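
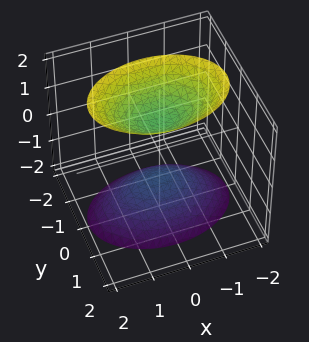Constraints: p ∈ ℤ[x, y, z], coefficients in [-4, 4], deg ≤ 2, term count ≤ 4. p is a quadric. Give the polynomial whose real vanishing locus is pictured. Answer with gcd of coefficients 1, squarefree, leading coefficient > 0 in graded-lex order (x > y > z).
x^2 + 2*y^2 - z^2 + 1

1. I count 2 distinct pieces. They look like related sheets of one shape, so recover p as a whole.
2. deg p = 2. Two sheets facing apart; a quadric.
3. Symmetries: mirror symmetry x ↦ −x ⇒ only even powers of x; mirror symmetry y ↦ −y ⇒ only even powers of y; it's symmetric under z → −z, forcing even powers of z.
4. Checking where it meets the axes: among the integer gridlines, it crosses the z-axis at z ∈ {-1, 1}; no y-intercept at any integer in the box.
5. Solving for integer coefficients yields p as stated.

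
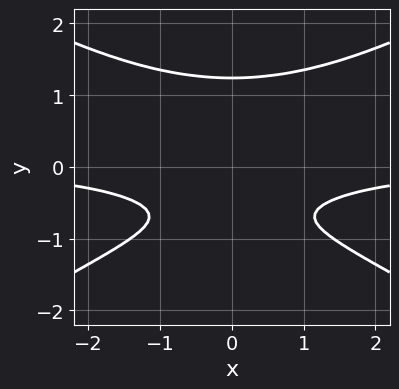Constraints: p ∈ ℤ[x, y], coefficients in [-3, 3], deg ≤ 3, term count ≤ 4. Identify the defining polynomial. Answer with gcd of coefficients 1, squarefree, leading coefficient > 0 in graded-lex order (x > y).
x^2*y - 3*y^3 + 3*y + 2

(a) deg p = 3. A generic line meets the curve in up to 3 points.
(b) Symmetries: the x ↦ −x reflection is a symmetry, so x appears only in even powers.
(c) Observable constraints: it misses every integer gridline on the x-axis.
(d) Matching integer coefficients to the picture gives p.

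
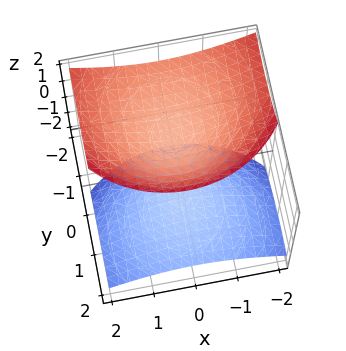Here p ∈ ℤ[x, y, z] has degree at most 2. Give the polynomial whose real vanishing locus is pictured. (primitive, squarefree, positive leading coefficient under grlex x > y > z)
2*x^2 + 2*y^2 + 3*y*z - 3*z^2 + 2

First, the picture has 2 separate pieces. They look like related sheets of one shape, so recover p as a whole.
Then, the degree is 2 — a generic line meets the surface in up to 2 points.
Next, from the axis intercepts and sections: it misses every integer gridline on the y-axis; no x-intercept at any integer in the box.
Finally, solving for integer coefficients yields p as stated.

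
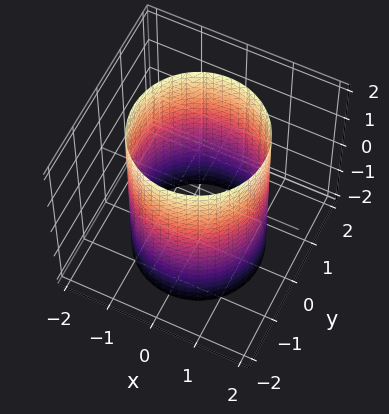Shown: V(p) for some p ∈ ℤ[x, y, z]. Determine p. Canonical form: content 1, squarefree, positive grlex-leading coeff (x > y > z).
x^2 + y^2 - 2

Degree: a cylinder; a quadric, so deg p = 2.
Symmetries: it's symmetric under z → −z, forcing even powers of z; the surface is invariant under rotation about z: p = q(x² + y², z).
Against the integer gridlines: a circular section at z = 1 has radius between 1 and 2; the surface avoids every integer z-axis point in the box.
Assembling these constraints gives the stated polynomial.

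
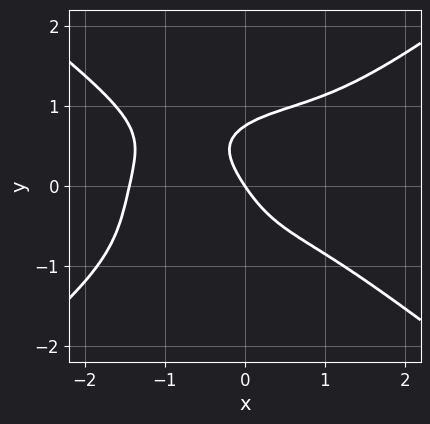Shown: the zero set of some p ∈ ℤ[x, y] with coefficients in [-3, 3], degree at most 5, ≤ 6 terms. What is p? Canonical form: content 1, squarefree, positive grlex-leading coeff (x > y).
x^4 - 3*y^4 - y^2 + 3*x + 2*y

1. The degree is 4 — the shape is more complex than any degree-3 curve.
2. Reading off the gridlines: one x-axis crossing is at x = 0; it crosses the y-axis at the gridline y = 0.
3. Assembling these constraints gives the stated polynomial.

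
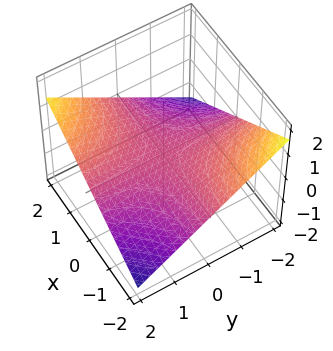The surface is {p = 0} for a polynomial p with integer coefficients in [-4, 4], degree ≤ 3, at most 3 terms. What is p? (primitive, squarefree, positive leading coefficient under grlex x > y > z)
x*y - 3*z

First, degree: a saddle surface; a quadric, so deg p = 2.
Next, observable constraints: it crosses the z-axis at the gridline z = 0; the visible y-axis segment lies entirely on the surface; the visible x-axis segment lies entirely on the surface.
Finally, assembling these constraints gives the stated polynomial.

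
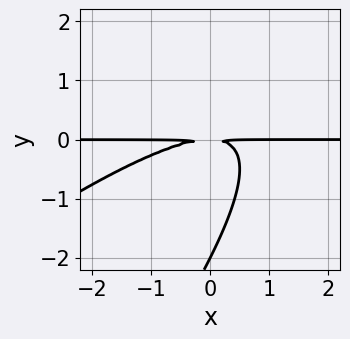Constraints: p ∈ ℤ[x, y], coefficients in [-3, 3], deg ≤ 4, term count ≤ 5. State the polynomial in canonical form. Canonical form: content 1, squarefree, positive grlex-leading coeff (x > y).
x^2*y - 2*x*y^2 + y^3 + 2*y^2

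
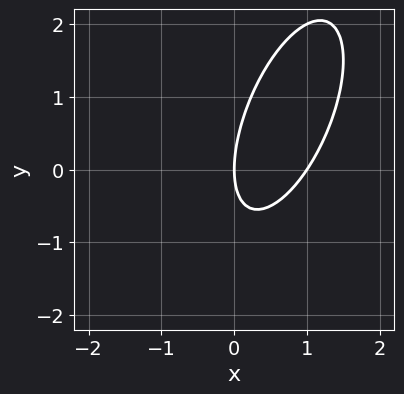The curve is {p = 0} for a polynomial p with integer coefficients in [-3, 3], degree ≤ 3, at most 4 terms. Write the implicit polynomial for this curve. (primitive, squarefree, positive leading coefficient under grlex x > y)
3*x^2 - 2*x*y + y^2 - 3*x

(a) Degree: no degree-1 curve has this shape, so deg p = 2.
(b) Against the integer gridlines: it meets the y-axis at y = 0 (among the integer gridlines); the x-axis gridline crossings are at x ∈ {0, 1}.
(c) Solving for integer coefficients yields p as stated.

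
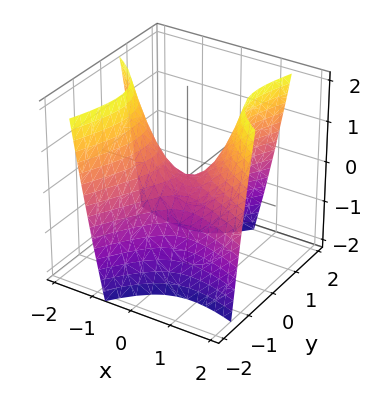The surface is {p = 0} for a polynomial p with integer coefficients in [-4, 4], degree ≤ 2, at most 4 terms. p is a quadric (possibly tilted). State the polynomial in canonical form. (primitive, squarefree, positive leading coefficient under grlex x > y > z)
2*x^2 + 3*x*y - 2*y^2 - 2*z

First, the degree is 2 — no degree-1 surface has this shape.
Then, reading off the gridlines: it crosses the z-axis at the gridline z = 0; one x-axis crossing is at x = 0; one y-axis crossing is at y = 0.
Finally, the integer polynomial consistent with all of this is the stated p.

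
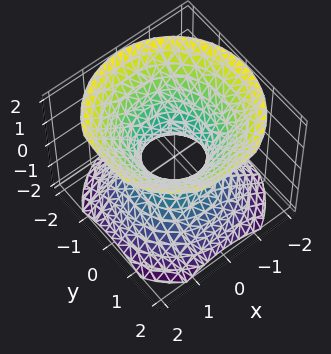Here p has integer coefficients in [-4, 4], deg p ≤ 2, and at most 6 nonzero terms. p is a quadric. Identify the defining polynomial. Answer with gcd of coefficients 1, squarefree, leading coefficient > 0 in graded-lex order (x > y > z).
(a) deg p = 2. One connected sheet with a waist; a quadric.
(b) Symmetries: mirror symmetry z ↦ −z ⇒ only even powers of z; the surface is invariant under rotation about z: p = q(x² + y², z).
(c) Observable constraints: a circular section at z = 1 has radius between 1 and 2; no z-intercept at any integer in the box.
(d) Solving for integer coefficients yields p as stated.

3*x^2 + 3*y^2 - 3*z^2 - 2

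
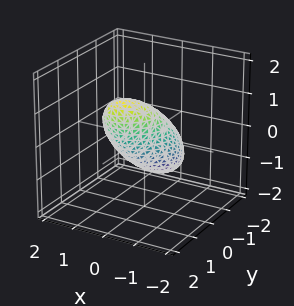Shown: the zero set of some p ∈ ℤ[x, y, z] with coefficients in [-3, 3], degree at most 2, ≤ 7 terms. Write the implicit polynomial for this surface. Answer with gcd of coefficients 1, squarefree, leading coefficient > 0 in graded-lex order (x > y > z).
The degree is 2 — no degree-1 surface has this shape.
Checking where it meets the axes: the z-axis gridline crossings are at z ∈ {-1, 1}.
Matching integer coefficients to the picture gives p.

3*x^2 - 2*x*y + 3*y^2 - 3*y*z + 2*z^2 - 2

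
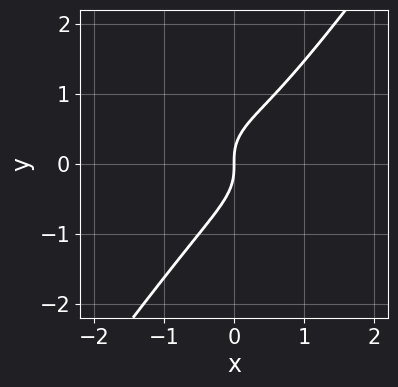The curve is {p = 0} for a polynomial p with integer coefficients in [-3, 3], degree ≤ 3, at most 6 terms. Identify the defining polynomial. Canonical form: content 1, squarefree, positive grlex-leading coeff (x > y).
(a) The degree is 3 — the shape is more complex than any degree-2 curve.
(b) Observable constraints: it crosses the y-axis at the gridline y = 0; it meets the x-axis at x = 0 (among the integer gridlines).
(c) Fitting integer coefficients to these (and the overall shape) gives p.

2*x^3 + 3*x*y^2 - 3*y^3 - x^2 + 2*x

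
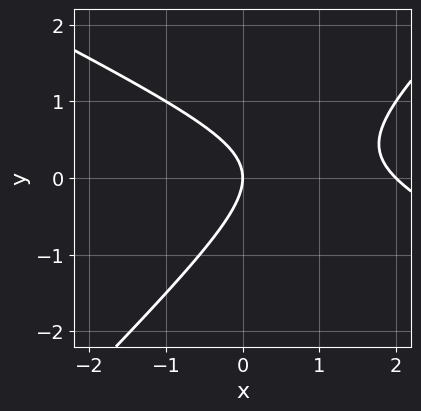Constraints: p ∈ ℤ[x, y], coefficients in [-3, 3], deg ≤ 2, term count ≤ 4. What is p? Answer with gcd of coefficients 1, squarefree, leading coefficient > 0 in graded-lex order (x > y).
x^2 + x*y - 2*y^2 - 2*x

1. The degree is 2 — a generic line meets the curve in up to 2 points.
2. Checking where it meets the axes: it meets the y-axis at y = 0 (among the integer gridlines); among the integer gridlines, it crosses the x-axis at x ∈ {0, 2}.
3. Matching integer coefficients to the picture gives p.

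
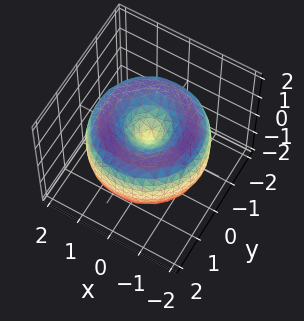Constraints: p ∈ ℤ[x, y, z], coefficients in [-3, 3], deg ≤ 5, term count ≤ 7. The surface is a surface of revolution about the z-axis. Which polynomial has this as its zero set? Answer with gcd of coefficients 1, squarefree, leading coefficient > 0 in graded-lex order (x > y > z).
x^4 + 2*x^2*y^2 + y^4 - 3*x^2 - 3*y^2 + 2*z^2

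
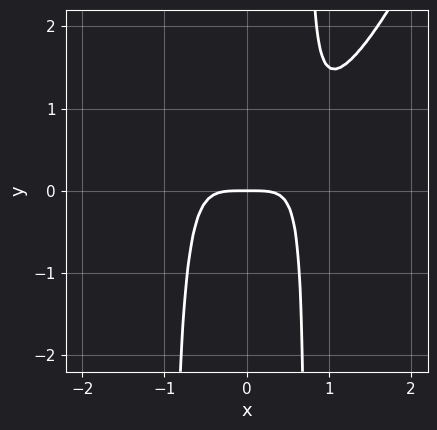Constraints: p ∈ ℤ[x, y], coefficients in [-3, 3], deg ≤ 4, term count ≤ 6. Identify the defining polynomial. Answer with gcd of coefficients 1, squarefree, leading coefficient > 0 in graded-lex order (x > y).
3*x^4 - x^3*y - 3*x^2*y + 2*y

(a) The degree is 4 — the shape is more complex than any degree-3 curve.
(b) Reading off the gridlines: it meets the y-axis at y = 0 (among the integer gridlines); it meets the x-axis at x = 0 (among the integer gridlines).
(c) These observations pin down the coefficients.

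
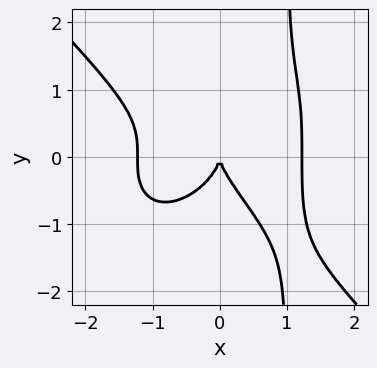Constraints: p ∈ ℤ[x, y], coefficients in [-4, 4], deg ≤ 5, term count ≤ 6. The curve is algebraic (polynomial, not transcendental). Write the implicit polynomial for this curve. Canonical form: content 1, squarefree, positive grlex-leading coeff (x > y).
2*x^4 + 2*x*y^3 - 2*y^3 - 3*x^2

1. deg p = 4. The shape is more complex than any degree-3 curve.
2. From the axis intercepts and sections: it crosses the y-axis at the gridline y = 0; it crosses the x-axis at the gridline x = 0.
3. Putting this together gives p.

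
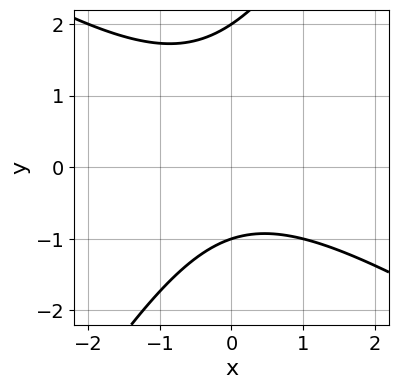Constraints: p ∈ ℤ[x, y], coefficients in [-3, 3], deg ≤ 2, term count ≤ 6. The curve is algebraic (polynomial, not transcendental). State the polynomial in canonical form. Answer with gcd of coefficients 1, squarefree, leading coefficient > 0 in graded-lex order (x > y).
x^2 + x*y - y^2 + y + 2

The degree is 2 — a generic line meets the curve in up to 2 points.
Against the integer gridlines: among the integer gridlines, it crosses the y-axis at y ∈ {-1, 2}; no x-intercept at any integer in the box.
The integer polynomial consistent with all of this is the stated p.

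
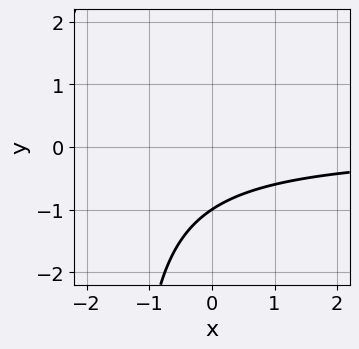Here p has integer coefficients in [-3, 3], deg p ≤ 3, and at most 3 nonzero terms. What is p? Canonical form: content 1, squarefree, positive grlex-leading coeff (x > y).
(a) The degree is 2 — a generic line meets the curve in up to 2 points.
(b) Reading off the gridlines: one y-axis crossing is at y = -1; no x-intercept at any integer in the box.
(c) Matching integer coefficients to the picture gives p.

2*x*y + 3*y + 3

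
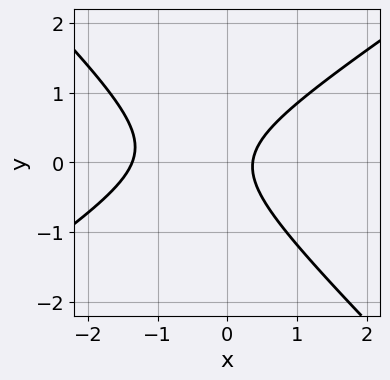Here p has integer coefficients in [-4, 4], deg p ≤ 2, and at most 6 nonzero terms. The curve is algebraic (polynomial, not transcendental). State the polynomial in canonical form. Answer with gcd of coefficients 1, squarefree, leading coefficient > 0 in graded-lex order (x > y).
2*x^2 - x*y - 3*y^2 + 2*x - 1

(a) deg p = 2. A generic line meets the curve in up to 2 points.
(b) Observable constraints: no y-intercept at any integer in the box.
(c) Solving for integer coefficients yields p as stated.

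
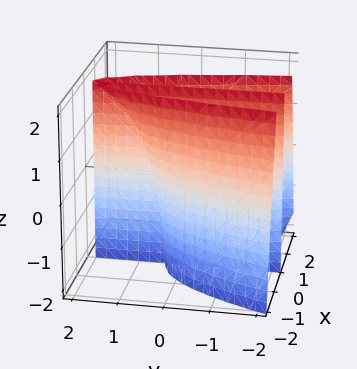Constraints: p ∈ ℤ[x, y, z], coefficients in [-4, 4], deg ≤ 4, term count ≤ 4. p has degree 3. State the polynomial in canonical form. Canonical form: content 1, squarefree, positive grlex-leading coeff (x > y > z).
3*x^3 - x*y*z + 3*x*y - 2*x

The picture has 2 separate pieces. Treating them together as one polynomial.
Degree: the shape is more complex than any degree-2 surface, so deg p = 3.
Checking where it meets the axes: every point of the z-axis in the box is on the surface; it meets the x-axis at x = 0 (among the integer gridlines); every point of the y-axis in the box is on the surface.
These observations pin down the coefficients.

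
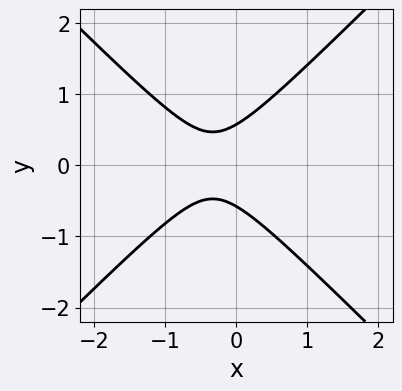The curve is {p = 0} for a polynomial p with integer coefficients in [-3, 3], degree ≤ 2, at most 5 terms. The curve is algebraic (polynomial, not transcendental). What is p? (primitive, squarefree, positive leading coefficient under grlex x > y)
3*x^2 - 3*y^2 + 2*x + 1

1. The degree is 2 — no degree-1 curve has this shape.
2. Symmetries: mirror symmetry y ↦ −y ⇒ only even powers of y.
3. Reading off the gridlines: the curve avoids every integer x-axis point in the box.
4. Together with the visible shape, these determine p as stated.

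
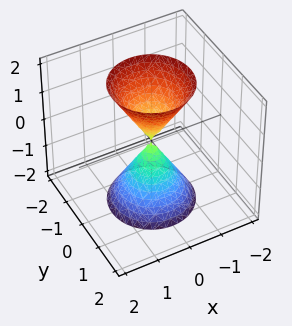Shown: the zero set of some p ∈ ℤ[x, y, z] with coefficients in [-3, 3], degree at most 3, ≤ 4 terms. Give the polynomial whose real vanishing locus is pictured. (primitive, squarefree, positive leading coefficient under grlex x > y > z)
The picture has 2 separate pieces.
The degree is 2 — a double cone through the origin; a quadric.
Symmetry: every cross-section ⟂ z is a circle, so x, y appear only via x² + y²; it's symmetric under z → −z, forcing even powers of z.
Reading off the gridlines: a circular section at z = -2 has radius between 1 and 2; it crosses the z-axis at the gridline z = 0; one x-axis crossing is at x = 0.
Putting this together gives p.

3*x^2 + 3*y^2 - z^2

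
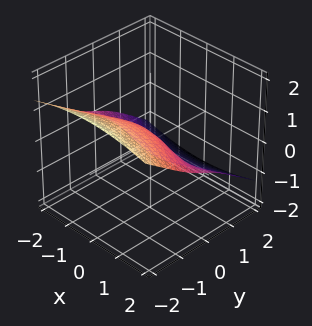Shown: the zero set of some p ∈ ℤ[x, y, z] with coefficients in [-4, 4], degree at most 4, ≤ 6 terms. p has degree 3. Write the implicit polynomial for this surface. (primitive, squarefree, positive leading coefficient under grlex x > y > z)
x^2*z + y^3 - y*z^2 + 2*z^3 + 2*y

Degree: a generic line meets the surface in up to 3 points, so deg p = 3.
Reading off the gridlines: every point of the x-axis in the box is on the surface; it meets the z-axis at z = 0 (among the integer gridlines).
Fitting integer coefficients to these (and the overall shape) gives p.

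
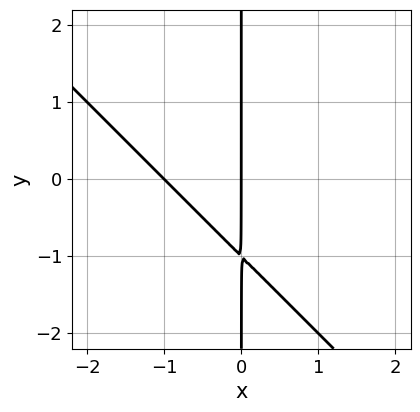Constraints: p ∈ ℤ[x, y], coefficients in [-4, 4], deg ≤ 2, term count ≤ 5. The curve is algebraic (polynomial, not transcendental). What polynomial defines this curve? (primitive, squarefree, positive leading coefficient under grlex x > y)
x^2 + x*y + x

(a) The degree is 2 — a generic line meets the curve in up to 2 points.
(b) From the axis intercepts and sections: among the integer gridlines, it crosses the x-axis at x ∈ {-1, 0}; every point of the y-axis in the box is on the curve.
(c) The integer polynomial consistent with all of this is the stated p.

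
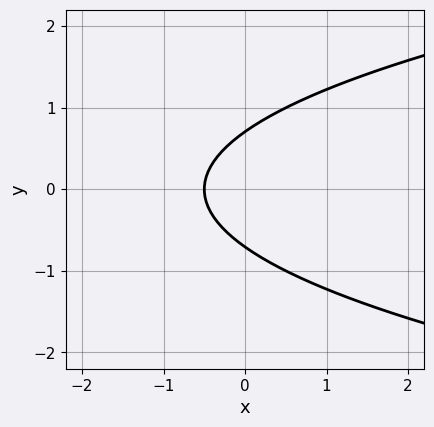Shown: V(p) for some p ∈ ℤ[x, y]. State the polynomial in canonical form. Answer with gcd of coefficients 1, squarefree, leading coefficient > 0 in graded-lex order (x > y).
1. Degree: a generic line meets the curve in up to 2 points, so deg p = 2.
2. Symmetries: the y ↦ −y reflection is a symmetry, so y appears only in even powers.
3. These observations pin down the coefficients.

2*y^2 - 2*x - 1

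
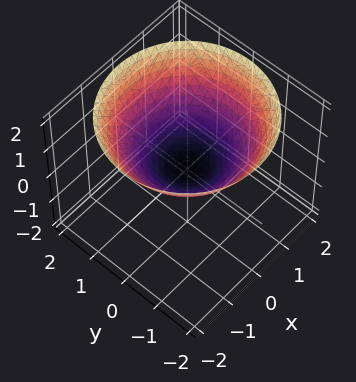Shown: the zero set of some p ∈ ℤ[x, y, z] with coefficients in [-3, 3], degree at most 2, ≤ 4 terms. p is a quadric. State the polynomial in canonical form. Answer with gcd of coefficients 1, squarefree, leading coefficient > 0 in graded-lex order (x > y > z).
(a) Degree: a single bowl opening along one axis; a quadric, so deg p = 2.
(b) Symmetries: the z-axis is an axis of rotation, so x and y enter only as x² + y².
(c) Checking where it meets the axes: one z-axis crossing is at z = 0; one x-axis crossing is at x = 0; it meets the y-axis at y = 0 (among the integer gridlines).
(d) These observations pin down the coefficients.

x^2 + y^2 - 2*z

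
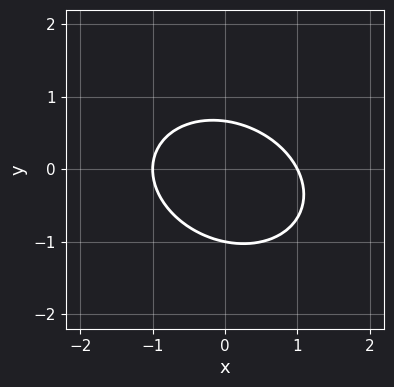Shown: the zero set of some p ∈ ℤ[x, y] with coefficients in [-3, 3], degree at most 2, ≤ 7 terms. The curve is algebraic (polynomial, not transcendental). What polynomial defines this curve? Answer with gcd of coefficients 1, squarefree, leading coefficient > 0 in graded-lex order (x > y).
First, deg p = 2. A generic line meets the curve in up to 2 points.
Then, checking where it meets the axes: among the integer gridlines, it crosses the x-axis at x ∈ {-1, 1}; one y-axis crossing is at y = -1.
Finally, matching integer coefficients to the picture gives p.

2*x^2 + x*y + 3*y^2 + y - 2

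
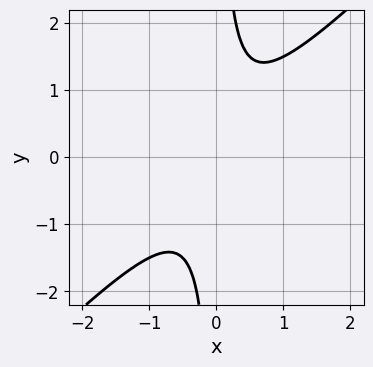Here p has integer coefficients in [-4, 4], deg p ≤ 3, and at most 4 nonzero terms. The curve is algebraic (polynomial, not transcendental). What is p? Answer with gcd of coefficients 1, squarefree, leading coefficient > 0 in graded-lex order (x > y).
The degree is 2 — no degree-1 curve has this shape.
Against the integer gridlines: it misses every integer gridline on the x-axis; no y-intercept at any integer in the box.
Assembling these constraints gives the stated polynomial.

2*x^2 - 2*x*y + 1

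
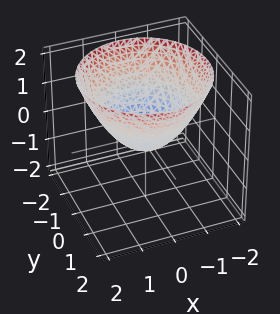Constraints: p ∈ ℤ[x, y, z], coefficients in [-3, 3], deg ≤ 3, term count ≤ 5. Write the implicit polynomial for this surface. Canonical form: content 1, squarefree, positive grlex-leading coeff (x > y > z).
First, degree: a generic line meets the surface in up to 2 points, so deg p = 2.
Next, symmetries: rotational symmetry about the z-axis ⇒ p depends on x, y only through x² + y².
Then, observable constraints: a circular section at z = 0 has radius between 0 and 1.
Finally, assembling these constraints gives the stated polynomial.

2*x^2 + 2*y^2 - 3*z - 1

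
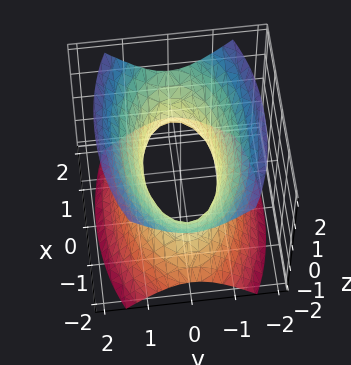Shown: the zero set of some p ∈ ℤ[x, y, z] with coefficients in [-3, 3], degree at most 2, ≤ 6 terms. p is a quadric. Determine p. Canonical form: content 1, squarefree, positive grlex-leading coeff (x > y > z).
x^2 + 3*y^2 - 2*z^2 - 2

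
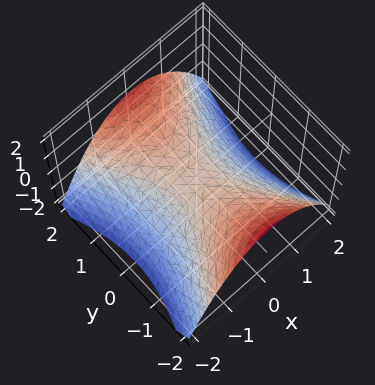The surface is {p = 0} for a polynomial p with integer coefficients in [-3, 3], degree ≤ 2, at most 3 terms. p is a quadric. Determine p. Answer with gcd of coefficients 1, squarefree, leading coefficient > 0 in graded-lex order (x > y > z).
2*x^2 - y^2 + 3*z

(a) The degree is 2 — a hyperbolic paraboloid; a quadric.
(b) Symmetries: mirror symmetry y ↦ −y ⇒ only even powers of y; the x ↦ −x reflection is a symmetry, so x appears only in even powers.
(c) Reading off the gridlines: it meets the z-axis at z = 0 (among the integer gridlines); it meets the y-axis at y = 0 (among the integer gridlines); it crosses the x-axis at the gridline x = 0.
(d) Fitting integer coefficients to these (and the overall shape) gives p.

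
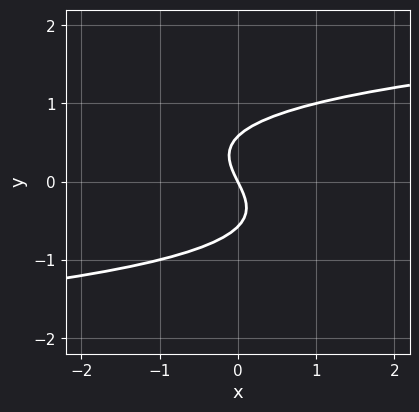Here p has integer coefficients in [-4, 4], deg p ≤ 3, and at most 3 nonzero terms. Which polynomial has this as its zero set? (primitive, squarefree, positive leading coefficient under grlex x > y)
1. deg p = 3.
2. Observable constraints: it meets the y-axis at y = 0 (among the integer gridlines); it crosses the x-axis at the gridline x = 0.
3. Together with the visible shape, these determine p as stated.

3*y^3 - 2*x - y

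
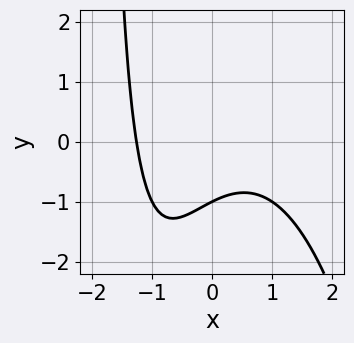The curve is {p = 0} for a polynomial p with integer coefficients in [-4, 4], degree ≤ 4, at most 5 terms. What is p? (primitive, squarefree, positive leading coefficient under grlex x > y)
1. deg p = 3. The shape is more complex than any degree-2 curve.
2. Against the integer gridlines: one y-axis crossing is at y = -1.
3. The integer polynomial consistent with all of this is the stated p.

x^3 + x*y + 2*y + 2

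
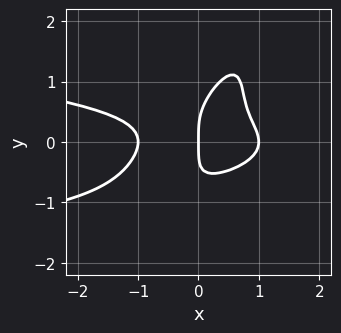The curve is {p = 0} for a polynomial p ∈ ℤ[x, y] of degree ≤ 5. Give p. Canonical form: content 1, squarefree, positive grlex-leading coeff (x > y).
3*x^2*y^2 - 3*x*y^3 + y^4 + x^3 - x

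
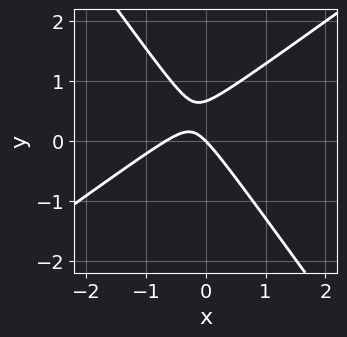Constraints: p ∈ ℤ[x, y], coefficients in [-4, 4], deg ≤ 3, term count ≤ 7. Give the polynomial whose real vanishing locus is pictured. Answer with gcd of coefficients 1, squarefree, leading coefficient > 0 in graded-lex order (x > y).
First, degree: the shape is more complex than any degree-1 curve, so deg p = 2.
Next, from the axis intercepts and sections: one y-axis crossing is at y = 0; it crosses the x-axis at the gridline x = 0.
Finally, fitting integer coefficients to these (and the overall shape) gives p.

3*x^2 - 2*x*y - 3*y^2 + 2*x + 2*y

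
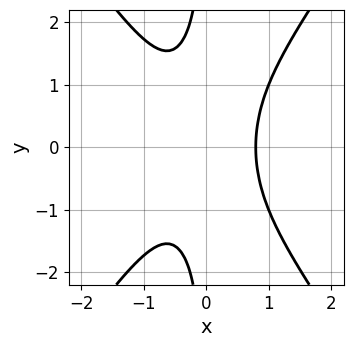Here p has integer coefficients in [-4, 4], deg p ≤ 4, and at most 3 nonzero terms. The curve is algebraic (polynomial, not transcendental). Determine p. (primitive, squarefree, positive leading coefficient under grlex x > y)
(a) deg p = 3.
(b) Symmetries: it's symmetric under y → −y, forcing even powers of y.
(c) From the visible intercepts: the curve avoids every integer y-axis point in the box.
(d) Putting this together gives p.

2*x^3 - x*y^2 - 1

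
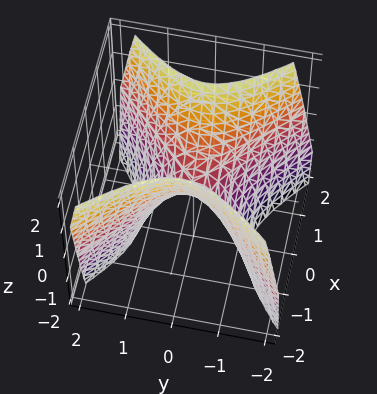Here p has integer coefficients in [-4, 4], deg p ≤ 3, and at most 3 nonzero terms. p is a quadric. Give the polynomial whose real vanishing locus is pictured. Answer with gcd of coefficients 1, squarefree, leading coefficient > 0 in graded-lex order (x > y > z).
First, deg p = 2.
Next, symmetries: mirror symmetry y ↦ −y ⇒ only even powers of y; mirror symmetry x ↦ −x ⇒ only even powers of x.
Then, from the visible intercepts: it meets the x-axis at x = 0 (among the integer gridlines); it crosses the y-axis at the gridline y = 0; it crosses the z-axis at the gridline z = 0.
Finally, solving for integer coefficients yields p as stated.

3*x^2 - 3*y^2 - 2*z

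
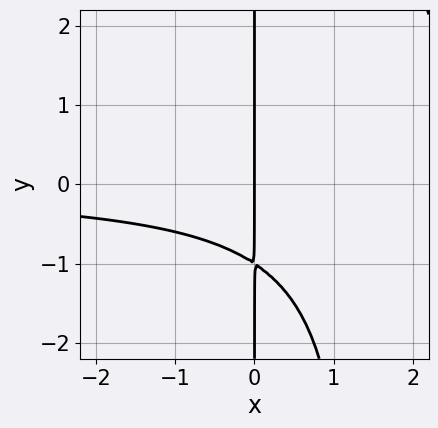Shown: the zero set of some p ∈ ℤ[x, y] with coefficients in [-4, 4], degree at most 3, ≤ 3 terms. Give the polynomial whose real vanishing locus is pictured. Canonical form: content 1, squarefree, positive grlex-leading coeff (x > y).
2*x^2*y - 3*x*y - 3*x

(a) The degree is 3 — a generic line meets the curve in up to 3 points.
(b) Observable constraints: the visible y-axis segment lies entirely on the curve; it meets the x-axis at x = 0 (among the integer gridlines).
(c) Matching integer coefficients to the picture gives p.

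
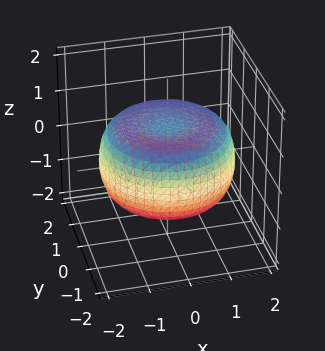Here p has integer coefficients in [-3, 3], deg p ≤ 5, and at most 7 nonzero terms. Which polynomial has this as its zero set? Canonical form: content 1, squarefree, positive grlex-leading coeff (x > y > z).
First, degree: a generic line meets the surface in up to 4 points, so deg p = 4.
Next, symmetry: the z-axis is an axis of rotation, so x and y enter only as x² + y².
Next, against the integer gridlines: a circular section at z = -1 has radius exactly 1.
Finally, the integer polynomial consistent with all of this is the stated p.

x^4 + 2*x^2*y^2 + y^4 - 2*x^2 - 2*y^2 + 3*z^2 - 2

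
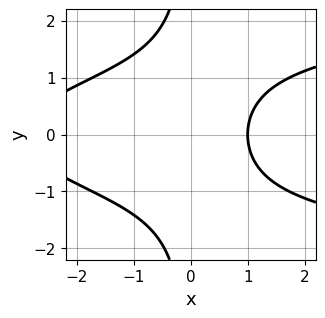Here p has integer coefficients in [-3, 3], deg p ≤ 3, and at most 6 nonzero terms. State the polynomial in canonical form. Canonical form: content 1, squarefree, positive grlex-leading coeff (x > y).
1. deg p = 3.
2. Symmetries: mirror symmetry y ↦ −y ⇒ only even powers of y.
3. From the visible intercepts: it crosses the x-axis at the gridline x = 1; the curve avoids every integer y-axis point in the box.
4. Putting this together gives p.

2*x*y^2 - x^2 - 2*x + 3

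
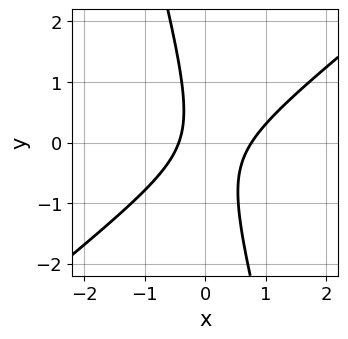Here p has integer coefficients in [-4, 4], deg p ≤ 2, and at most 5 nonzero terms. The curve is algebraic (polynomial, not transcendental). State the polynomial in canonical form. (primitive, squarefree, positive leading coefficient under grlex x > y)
3*x^2 - 3*x*y - y^2 - x - 1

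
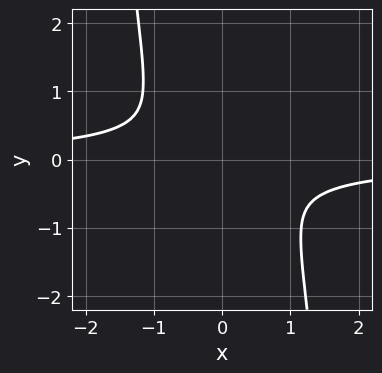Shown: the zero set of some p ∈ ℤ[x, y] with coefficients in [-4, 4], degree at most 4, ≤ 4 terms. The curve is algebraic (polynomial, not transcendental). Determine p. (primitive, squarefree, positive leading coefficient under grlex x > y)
3*x^3*y + 2*x^2 + 2*y^2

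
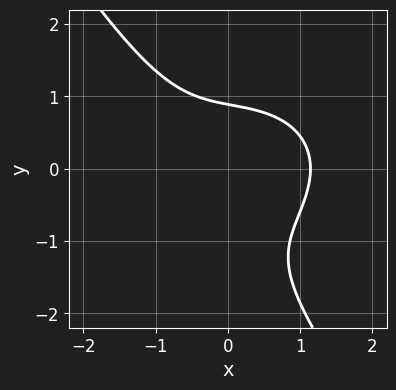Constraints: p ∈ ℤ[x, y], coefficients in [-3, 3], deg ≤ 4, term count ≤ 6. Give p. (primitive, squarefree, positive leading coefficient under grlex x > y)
2*x^3 + 2*x*y^2 + 2*y^3 + 2*y^2 - 3

First, the degree is 3 — a generic line meets the curve in up to 3 points.
Finally, the integer polynomial consistent with all of this is the stated p.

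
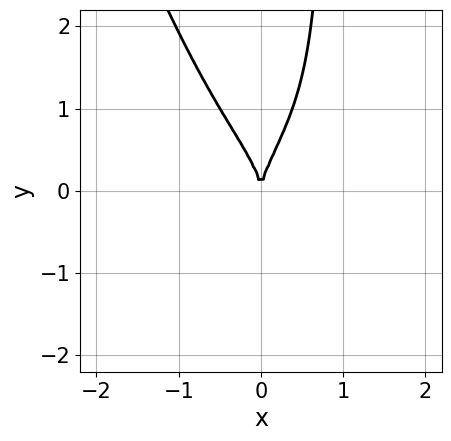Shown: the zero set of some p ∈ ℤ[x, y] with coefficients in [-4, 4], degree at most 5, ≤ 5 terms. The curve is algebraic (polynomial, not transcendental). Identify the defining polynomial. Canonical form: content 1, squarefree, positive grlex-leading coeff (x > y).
2*x^3*y - 2*x^2*y^2 - x*y^3 + y^3 - 3*x^2

(a) Degree: no degree-3 curve has this shape, so deg p = 4.
(b) Reading off the gridlines: it meets the y-axis at y = 0 (among the integer gridlines); it meets the x-axis at x = 0 (among the integer gridlines).
(c) Putting this together gives p.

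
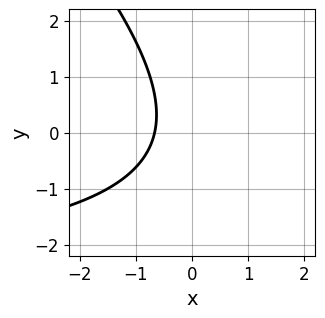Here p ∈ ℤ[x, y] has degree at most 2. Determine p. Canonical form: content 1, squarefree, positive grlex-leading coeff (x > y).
x*y + y^2 + 3*x + 2

deg p = 2. A generic line meets the curve in up to 2 points.
Reading off the gridlines: no y-intercept at any integer in the box.
These observations pin down the coefficients.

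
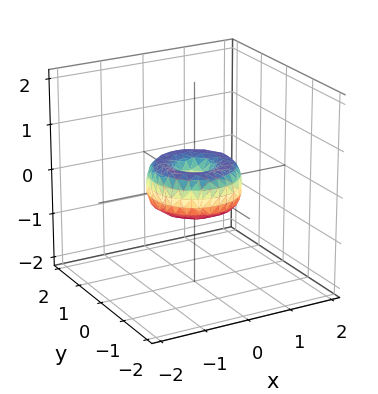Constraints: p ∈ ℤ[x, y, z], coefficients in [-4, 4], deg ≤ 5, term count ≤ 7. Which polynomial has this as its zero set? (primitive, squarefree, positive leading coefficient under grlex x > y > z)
x^4 + 2*x^2*y^2 + y^4 - x^2 - y^2 + z^2

1. Degree: the shape is more complex than any degree-3 surface, so deg p = 4.
2. Symmetry: the surface is invariant under rotation about z: p = q(x² + y², z).
3. Checking where it meets the axes: the x-axis gridline crossings are at x ∈ {-1, 0, 1}; a circular section at z = 0 has radius exactly 1; one z-axis crossing is at z = 0; the y-axis gridline crossings are at y ∈ {-1, 0, 1}.
4. Putting this together gives p.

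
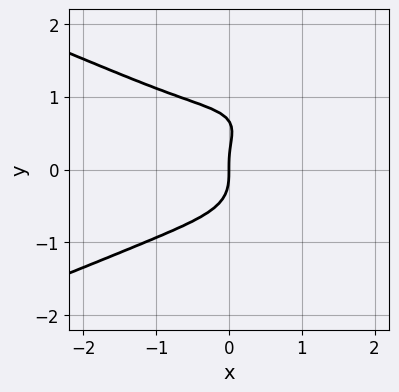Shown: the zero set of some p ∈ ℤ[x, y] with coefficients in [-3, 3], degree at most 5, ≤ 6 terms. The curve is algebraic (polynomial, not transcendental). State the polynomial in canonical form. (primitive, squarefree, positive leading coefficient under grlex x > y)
3*y^4 + x^3 - 2*y^3 - x*y + 2*x

First, deg p = 4. A generic line meets the curve in up to 4 points.
Next, observable constraints: it crosses the y-axis at the gridline y = 0; it crosses the x-axis at the gridline x = 0.
Finally, assembling these constraints gives the stated polynomial.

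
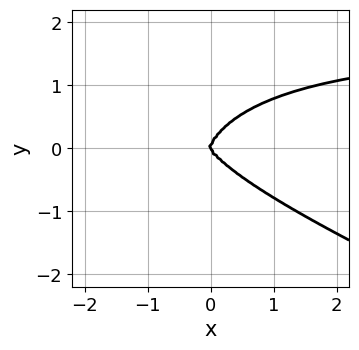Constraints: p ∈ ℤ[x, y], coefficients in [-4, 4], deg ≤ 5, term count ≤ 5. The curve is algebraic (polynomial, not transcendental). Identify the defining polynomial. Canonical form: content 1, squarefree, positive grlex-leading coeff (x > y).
Degree: no degree-3 curve has this shape, so deg p = 4.
Reading off the gridlines: one x-axis crossing is at x = 0; it crosses the y-axis at the gridline y = 0.
Fitting integer coefficients to these (and the overall shape) gives p.

x^3*y + 2*x^2*y^2 + 2*y^4 - 2*x^3 - x^2*y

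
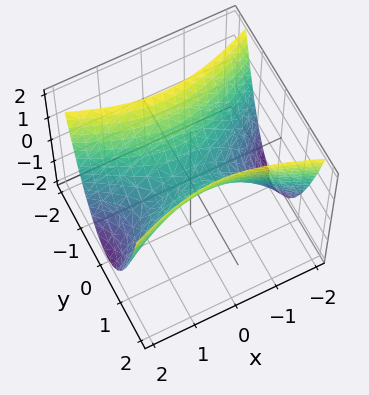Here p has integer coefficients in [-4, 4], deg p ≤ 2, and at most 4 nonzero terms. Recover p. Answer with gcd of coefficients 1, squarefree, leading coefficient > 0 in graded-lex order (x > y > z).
x^2 - 3*y^2 + 2*z

(a) deg p = 2.
(b) Symmetries: the x ↦ −x reflection is a symmetry, so x appears only in even powers; it's symmetric under y → −y, forcing even powers of y.
(c) Against the integer gridlines: one z-axis crossing is at z = 0; it meets the y-axis at y = 0 (among the integer gridlines).
(d) Assembling these constraints gives the stated polynomial.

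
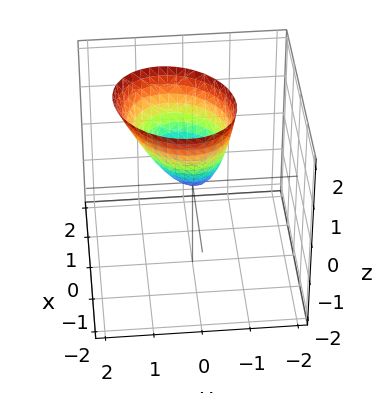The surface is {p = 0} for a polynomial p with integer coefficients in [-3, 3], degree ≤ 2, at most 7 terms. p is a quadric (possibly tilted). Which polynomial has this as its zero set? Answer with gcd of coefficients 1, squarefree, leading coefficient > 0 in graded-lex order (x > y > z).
First, the degree is 2 — no degree-1 surface has this shape.
Next, reading off the gridlines: it crosses the z-axis at the gridline z = 0; it meets the y-axis at y = 0 (among the integer gridlines); one x-axis crossing is at x = 0.
Finally, fitting integer coefficients to these (and the overall shape) gives p.

3*x^2 - x*y + 3*y^2 - y*z - 2*z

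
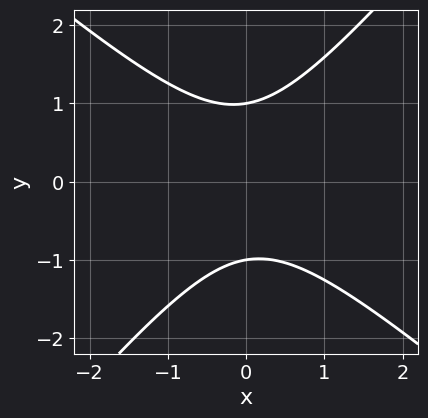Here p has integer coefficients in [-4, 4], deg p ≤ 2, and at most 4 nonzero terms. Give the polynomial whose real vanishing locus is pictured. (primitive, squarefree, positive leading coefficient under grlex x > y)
First, degree: the shape is more complex than any degree-1 curve, so deg p = 2.
Then, checking where it meets the axes: it misses every integer gridline on the x-axis; among the integer gridlines, it crosses the y-axis at y ∈ {-1, 1}.
Finally, solving for integer coefficients yields p as stated.

3*x^2 + x*y - 3*y^2 + 3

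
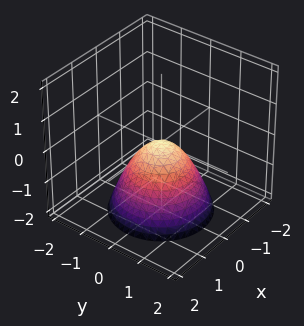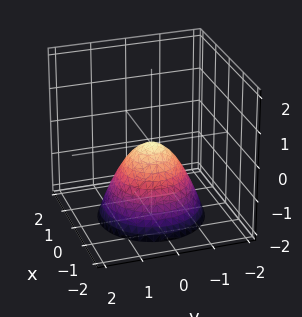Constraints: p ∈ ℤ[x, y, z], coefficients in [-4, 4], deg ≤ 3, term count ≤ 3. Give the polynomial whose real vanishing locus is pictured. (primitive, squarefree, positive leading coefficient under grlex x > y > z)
x^2 + y^2 + z

First, deg p = 2. A single bowl opening along one axis; a quadric.
Then, by symmetry, the surface is invariant under rotation about z: p = q(x² + y², z).
Next, from the axis intercepts and sections: one y-axis crossing is at y = 0; it meets the x-axis at x = 0 (among the integer gridlines); it crosses the z-axis at the gridline z = 0.
Finally, the integer polynomial consistent with all of this is the stated p.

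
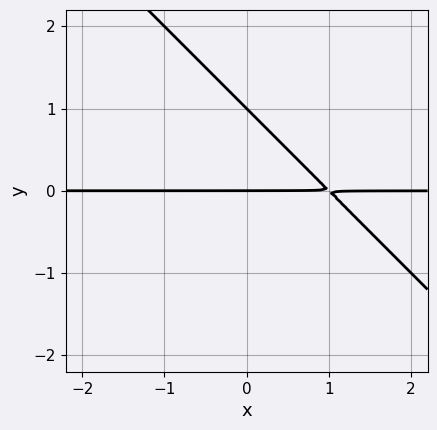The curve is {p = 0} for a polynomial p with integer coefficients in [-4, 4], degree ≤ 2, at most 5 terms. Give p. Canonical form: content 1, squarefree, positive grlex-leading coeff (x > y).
(a) The degree is 2 — a generic line meets the curve in up to 2 points.
(b) Observable constraints: among the integer gridlines, it crosses the y-axis at y ∈ {0, 1}; the visible x-axis segment lies entirely on the curve.
(c) Assembling these constraints gives the stated polynomial.

x*y + y^2 - y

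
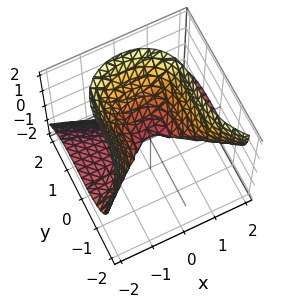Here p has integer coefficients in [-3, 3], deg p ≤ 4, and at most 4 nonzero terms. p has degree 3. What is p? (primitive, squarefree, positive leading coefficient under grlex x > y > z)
Degree: a generic line meets the surface in up to 3 points, so deg p = 3.
From the axis intercepts and sections: it crosses the y-axis at the gridline y = 0; it crosses the z-axis at the gridline z = 0.
Solving for integer coefficients yields p as stated.

3*x^2*z + 2*y^3 - 3*z^2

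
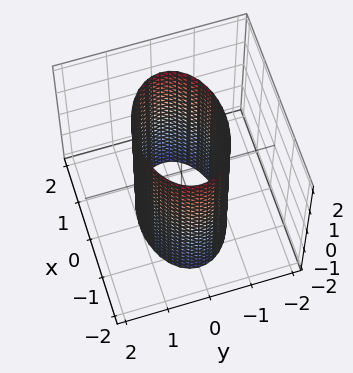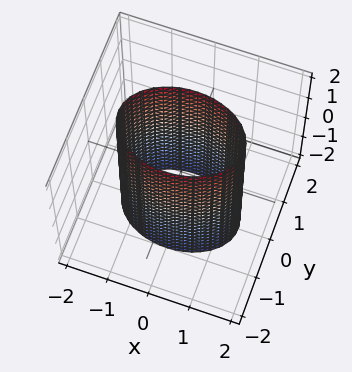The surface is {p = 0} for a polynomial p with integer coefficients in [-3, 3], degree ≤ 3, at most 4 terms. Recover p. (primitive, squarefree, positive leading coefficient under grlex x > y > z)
Degree: a cylinder; a quadric, so deg p = 2.
Symmetries: the x ↦ −x reflection is a symmetry, so x appears only in even powers; it's symmetric under y → −y, forcing even powers of y; the z ↦ −z reflection is a symmetry, so z appears only in even powers.
From the visible intercepts: it misses every integer gridline on the z-axis; among the integer gridlines, it crosses the y-axis at y ∈ {-1, 1}.
Assembling these constraints gives the stated polynomial.

x^2 + 2*y^2 - 2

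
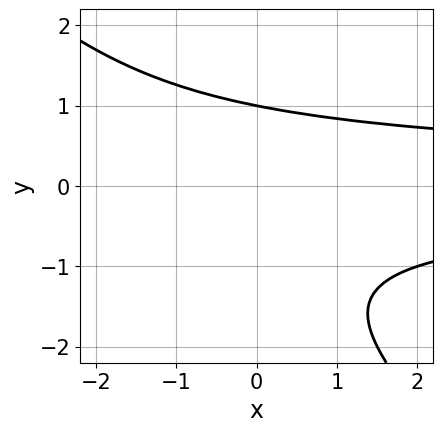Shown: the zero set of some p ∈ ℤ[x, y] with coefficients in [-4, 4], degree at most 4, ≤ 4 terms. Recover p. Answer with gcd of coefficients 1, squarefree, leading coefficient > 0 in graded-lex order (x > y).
First, degree: the shape is more complex than any degree-2 curve, so deg p = 3.
Next, from the visible intercepts: it meets the y-axis at y = 1 (among the integer gridlines); no x-intercept at any integer in the box.
Finally, the integer polynomial consistent with all of this is the stated p.

x*y^2 + y^3 + y^2 - 2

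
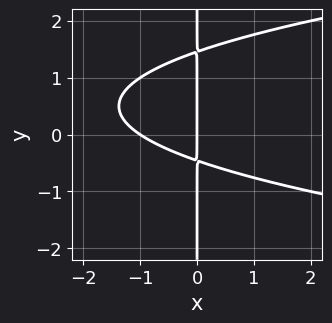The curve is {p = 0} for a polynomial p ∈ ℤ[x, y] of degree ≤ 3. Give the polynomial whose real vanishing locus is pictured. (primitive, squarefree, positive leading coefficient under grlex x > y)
First, the degree is 3 — the shape is more complex than any degree-2 curve.
Next, observable constraints: among the integer gridlines, it crosses the x-axis at x ∈ {-1, 0}; every point of the y-axis in the box is on the curve.
Finally, together with the visible shape, these determine p as stated.

3*x*y^2 - 2*x^2 - 3*x*y - 2*x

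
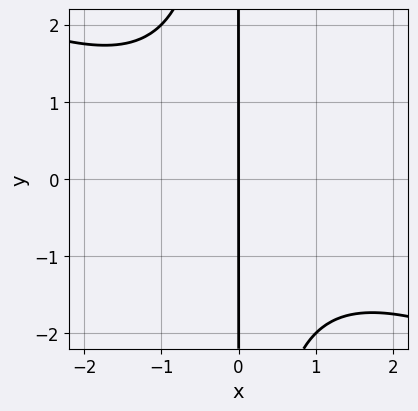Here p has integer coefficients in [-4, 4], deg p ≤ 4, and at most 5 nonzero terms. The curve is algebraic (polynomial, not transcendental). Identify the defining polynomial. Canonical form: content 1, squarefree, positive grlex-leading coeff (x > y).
x^3 + 2*x^2*y + 3*x

(a) Degree: no degree-2 curve has this shape, so deg p = 3.
(b) Checking where it meets the axes: it crosses the x-axis at the gridline x = 0; every point of the y-axis in the box is on the curve.
(c) These observations pin down the coefficients.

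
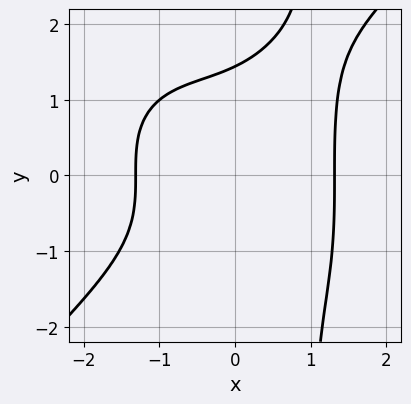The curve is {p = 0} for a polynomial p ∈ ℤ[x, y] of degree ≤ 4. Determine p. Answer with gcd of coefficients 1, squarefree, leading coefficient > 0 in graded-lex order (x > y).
Degree: the shape is more complex than any degree-3 curve, so deg p = 4.
Solving for integer coefficients yields p as stated.

x^4 - x*y^3 + y^3 - 3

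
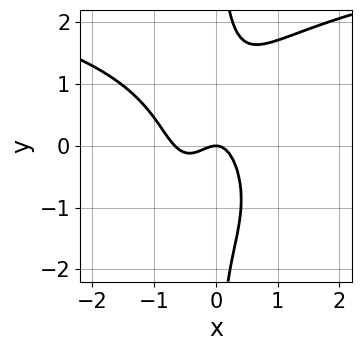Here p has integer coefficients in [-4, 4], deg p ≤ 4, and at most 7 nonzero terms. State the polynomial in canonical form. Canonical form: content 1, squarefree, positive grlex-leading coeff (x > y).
x^3*y + x*y^3 - 3*x^3 - 2*x^2 - y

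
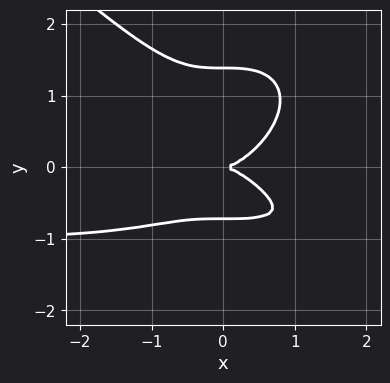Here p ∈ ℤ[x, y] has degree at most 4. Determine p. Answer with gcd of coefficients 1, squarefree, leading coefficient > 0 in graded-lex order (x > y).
Degree: the shape is more complex than any degree-3 curve, so deg p = 4.
Checking where it meets the axes: it meets the x-axis at x = 0 (among the integer gridlines); one y-axis crossing is at y = 0.
Assembling these constraints gives the stated polynomial.

2*x^3*y + 3*y^4 + 2*x^3 - 2*y^3 - 3*y^2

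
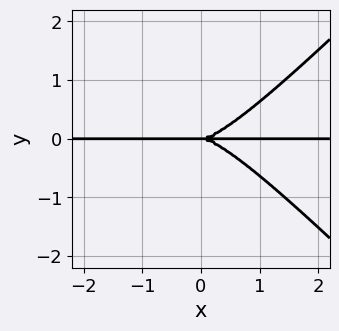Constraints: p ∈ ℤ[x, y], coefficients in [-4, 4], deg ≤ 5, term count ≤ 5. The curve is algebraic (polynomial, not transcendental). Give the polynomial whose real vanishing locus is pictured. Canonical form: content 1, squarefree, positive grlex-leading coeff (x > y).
2*x^3*y - 2*x*y^3 - 3*y^3

First, the degree is 4 — a generic line meets the curve in up to 4 points.
Then, against the integer gridlines: the visible x-axis segment lies entirely on the curve; it crosses the y-axis at the gridline y = 0.
Finally, putting this together gives p.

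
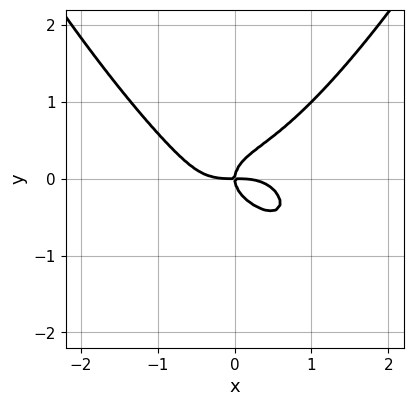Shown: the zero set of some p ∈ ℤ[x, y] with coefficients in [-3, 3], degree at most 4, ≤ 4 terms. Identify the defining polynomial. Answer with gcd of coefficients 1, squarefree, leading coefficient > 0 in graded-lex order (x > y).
(a) The degree is 4 — a generic line meets the curve in up to 4 points.
(b) Checking where it meets the axes: it crosses the y-axis at the gridline y = 0; one x-axis crossing is at x = 0.
(c) Solving for integer coefficients yields p as stated.

x^4 - 2*y^3 + x*y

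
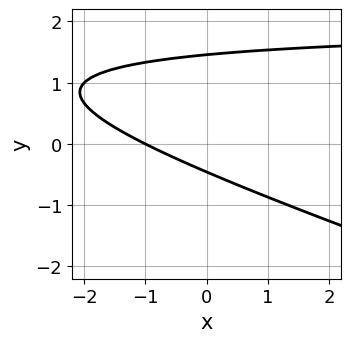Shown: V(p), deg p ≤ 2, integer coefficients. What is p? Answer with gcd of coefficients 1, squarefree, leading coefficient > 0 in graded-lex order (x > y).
(a) Degree: a generic line meets the curve in up to 2 points, so deg p = 2.
(b) Reading off the gridlines: it crosses the x-axis at the gridline x = -1.
(c) Solving for integer coefficients yields p as stated.

x*y + 3*y^2 - 2*x - 3*y - 2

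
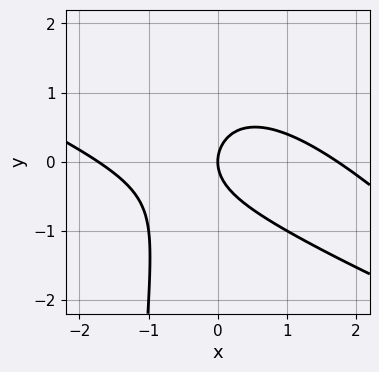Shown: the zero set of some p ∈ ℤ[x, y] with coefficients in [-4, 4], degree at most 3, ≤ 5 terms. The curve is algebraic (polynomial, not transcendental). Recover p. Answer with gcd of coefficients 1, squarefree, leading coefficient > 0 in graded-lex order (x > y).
(a) deg p = 3. The shape is more complex than any degree-2 curve.
(b) Checking where it meets the axes: one y-axis crossing is at y = 0; one x-axis crossing is at x = 0.
(c) Matching integer coefficients to the picture gives p.

x^3 + 3*x^2*y + 2*x*y^2 + 3*y^2 - 3*x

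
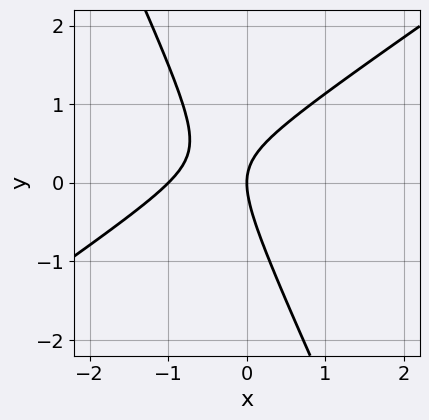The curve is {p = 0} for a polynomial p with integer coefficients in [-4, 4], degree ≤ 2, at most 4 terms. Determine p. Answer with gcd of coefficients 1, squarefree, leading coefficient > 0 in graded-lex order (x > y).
3*x^2 - 3*x*y - 2*y^2 + 3*x

(a) deg p = 2. No degree-1 curve has this shape.
(b) Reading off the gridlines: the x-axis gridline crossings are at x ∈ {-1, 0}; it meets the y-axis at y = 0 (among the integer gridlines).
(c) Putting this together gives p.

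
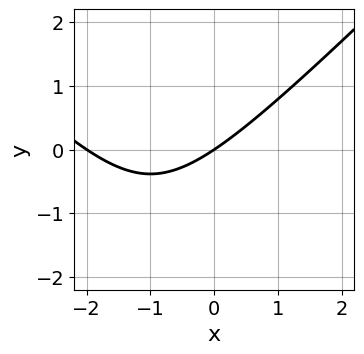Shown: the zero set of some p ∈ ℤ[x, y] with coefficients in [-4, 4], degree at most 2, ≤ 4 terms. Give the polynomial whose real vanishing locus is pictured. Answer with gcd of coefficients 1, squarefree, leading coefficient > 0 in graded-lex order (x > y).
The degree is 2 — the shape is more complex than any degree-1 curve.
From the axis intercepts and sections: it crosses the y-axis at the gridline y = 0; the x-axis gridline crossings are at x ∈ {-2, 0}.
Matching integer coefficients to the picture gives p.

x^2 - y^2 + 2*x - 3*y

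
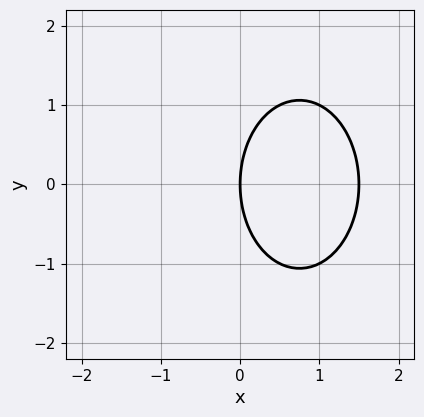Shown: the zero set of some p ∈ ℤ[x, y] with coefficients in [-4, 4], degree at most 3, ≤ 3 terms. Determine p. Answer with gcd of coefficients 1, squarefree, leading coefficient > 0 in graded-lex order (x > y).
First, deg p = 2.
Then, symmetries: it's symmetric under y → −y, forcing even powers of y.
Then, against the integer gridlines: it meets the x-axis at x = 0 (among the integer gridlines); it crosses the y-axis at the gridline y = 0.
Finally, the integer polynomial consistent with all of this is the stated p.

2*x^2 + y^2 - 3*x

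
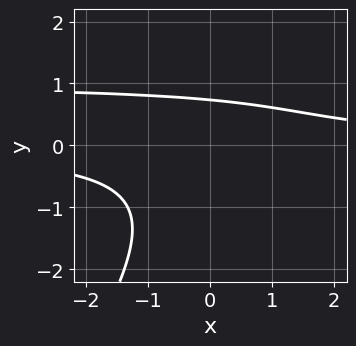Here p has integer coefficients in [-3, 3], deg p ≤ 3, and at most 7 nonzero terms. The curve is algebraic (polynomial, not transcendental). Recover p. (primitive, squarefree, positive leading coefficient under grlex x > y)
3*x*y^2 - 2*y^3 - 3*x*y - 3*y + 3

(a) deg p = 3.
(b) From the visible intercepts: it misses every integer gridline on the x-axis.
(c) Putting this together gives p.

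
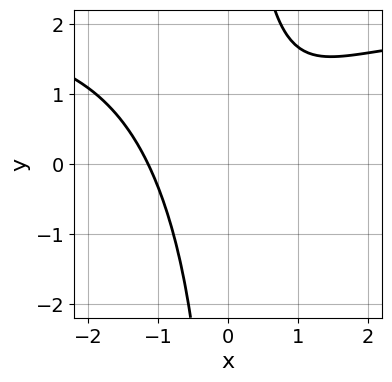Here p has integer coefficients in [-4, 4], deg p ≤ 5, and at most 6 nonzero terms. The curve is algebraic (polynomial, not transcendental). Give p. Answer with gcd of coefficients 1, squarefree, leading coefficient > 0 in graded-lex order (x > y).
x^3*y - 2*x^3 + 2*x*y - 3

deg p = 4.
From the axis intercepts and sections: the curve avoids every integer y-axis point in the box.
Matching integer coefficients to the picture gives p.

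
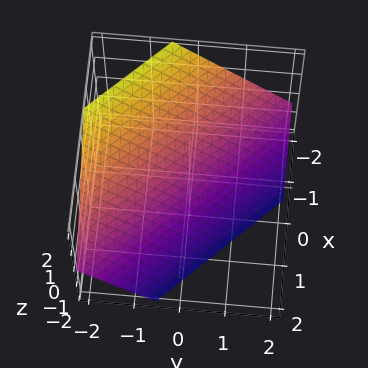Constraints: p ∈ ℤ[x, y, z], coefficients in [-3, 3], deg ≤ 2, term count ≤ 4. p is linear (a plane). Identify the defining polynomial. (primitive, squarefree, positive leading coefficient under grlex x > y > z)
1. deg p = 1.
2. Putting this together gives p.

3*x + 3*y + 3*z + 2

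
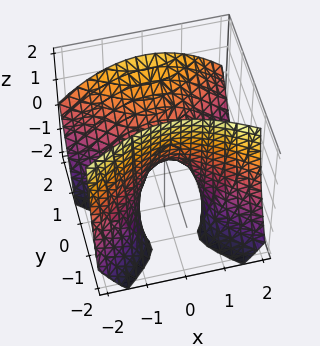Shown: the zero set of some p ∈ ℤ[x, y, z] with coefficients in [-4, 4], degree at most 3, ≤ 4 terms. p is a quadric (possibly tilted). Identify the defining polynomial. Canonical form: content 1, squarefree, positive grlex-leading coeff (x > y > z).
deg p = 2. The shape is more complex than any degree-1 surface.
Checking where it meets the axes: it meets the x-axis at x = 0 (among the integer gridlines); one y-axis crossing is at y = 0; it crosses the z-axis at the gridline z = 0.
Fitting integer coefficients to these (and the overall shape) gives p.

2*x^2 - 3*y^2 + 3*y*z + 2*z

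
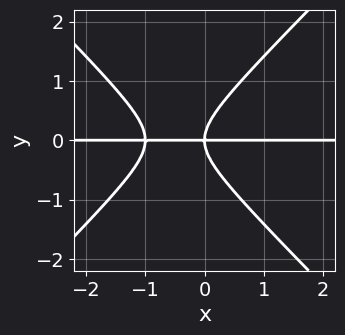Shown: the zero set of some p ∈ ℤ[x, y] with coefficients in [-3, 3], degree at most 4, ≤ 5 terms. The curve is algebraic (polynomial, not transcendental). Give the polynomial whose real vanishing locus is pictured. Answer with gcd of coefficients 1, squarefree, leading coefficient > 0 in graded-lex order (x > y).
First, deg p = 3. No degree-2 curve has this shape.
Then, against the integer gridlines: the visible x-axis segment lies entirely on the curve; it meets the y-axis at y = 0 (among the integer gridlines).
Finally, assembling these constraints gives the stated polynomial.

x^2*y - y^3 + x*y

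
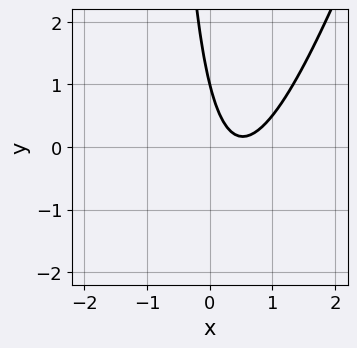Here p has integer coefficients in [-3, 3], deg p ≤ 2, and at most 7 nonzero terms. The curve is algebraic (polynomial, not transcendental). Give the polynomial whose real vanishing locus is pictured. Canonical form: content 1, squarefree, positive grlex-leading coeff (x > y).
First, the degree is 2 — no degree-1 curve has this shape.
Next, from the visible intercepts: the curve avoids every integer x-axis point in the box; one y-axis crossing is at y = 1.
Finally, matching integer coefficients to the picture gives p.

3*x^2 - x*y - 3*x - y + 1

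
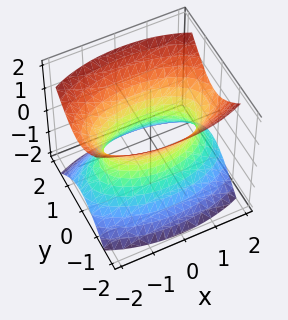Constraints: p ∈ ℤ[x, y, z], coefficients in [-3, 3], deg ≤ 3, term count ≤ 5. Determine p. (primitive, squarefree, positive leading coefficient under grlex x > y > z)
(a) The degree is 2 — one connected sheet with a waist; a quadric.
(b) Symmetries: the z ↦ −z reflection is a symmetry, so z appears only in even powers; mirror symmetry x ↦ −x ⇒ only even powers of x; it's symmetric under y → −y, forcing even powers of y.
(c) From the axis intercepts and sections: the surface avoids every integer z-axis point in the box.
(d) Together with the visible shape, these determine p as stated.

x^2 + 3*y^2 - 2*z^2 - 2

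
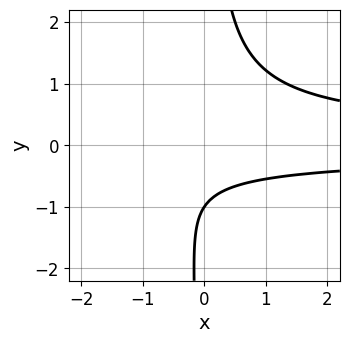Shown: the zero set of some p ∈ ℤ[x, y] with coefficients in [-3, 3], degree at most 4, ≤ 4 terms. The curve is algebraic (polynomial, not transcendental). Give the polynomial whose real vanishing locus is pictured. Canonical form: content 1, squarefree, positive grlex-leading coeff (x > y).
3*x*y^2 - 2*y - 2

1. deg p = 3.
2. Reading off the gridlines: it crosses the y-axis at the gridline y = -1; it misses every integer gridline on the x-axis.
3. Putting this together gives p.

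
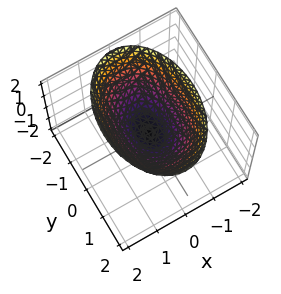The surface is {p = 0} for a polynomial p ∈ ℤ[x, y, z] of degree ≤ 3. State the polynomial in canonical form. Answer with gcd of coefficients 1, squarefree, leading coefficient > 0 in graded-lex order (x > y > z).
2*x^2 + y^2 - 2*z

(a) deg p = 2.
(b) Symmetries: it's symmetric under x → −x, forcing even powers of x; the y ↦ −y reflection is a symmetry, so y appears only in even powers.
(c) From the visible intercepts: it crosses the z-axis at the gridline z = 0; it meets the x-axis at x = 0 (among the integer gridlines); one y-axis crossing is at y = 0.
(d) Matching integer coefficients to the picture gives p.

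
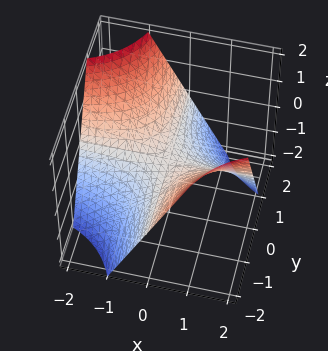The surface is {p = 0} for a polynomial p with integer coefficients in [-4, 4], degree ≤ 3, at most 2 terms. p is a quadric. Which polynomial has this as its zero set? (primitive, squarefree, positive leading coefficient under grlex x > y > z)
(a) The degree is 2 — a hyperbolic paraboloid; a quadric.
(b) From the axis intercepts and sections: it meets the z-axis at z = 0 (among the integer gridlines); the visible x-axis segment lies entirely on the surface; every point of the y-axis in the box is on the surface.
(c) These observations pin down the coefficients.

x*y + z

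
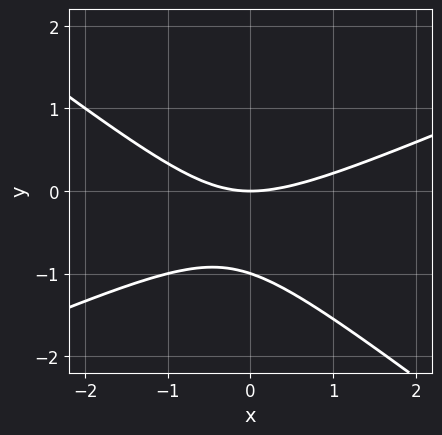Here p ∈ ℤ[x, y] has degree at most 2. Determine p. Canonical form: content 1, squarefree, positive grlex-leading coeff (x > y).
x^2 - x*y - 3*y^2 - 3*y

1. deg p = 2. No degree-1 curve has this shape.
2. Observable constraints: it meets the x-axis at x = 0 (among the integer gridlines); the y-axis gridline crossings are at y ∈ {-1, 0}.
3. Putting this together gives p.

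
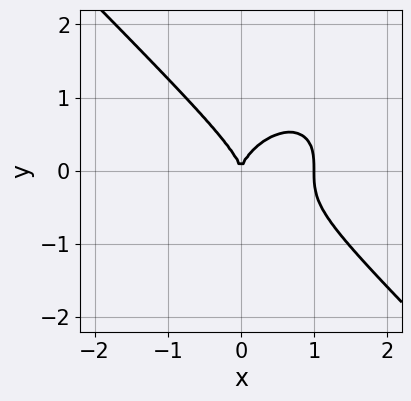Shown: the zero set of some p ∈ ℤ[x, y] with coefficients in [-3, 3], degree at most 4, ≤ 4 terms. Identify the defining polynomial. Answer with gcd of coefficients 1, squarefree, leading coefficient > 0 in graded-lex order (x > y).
The degree is 3 — the shape is more complex than any degree-2 curve.
Reading off the gridlines: it crosses the y-axis at the gridline y = 0; the x-axis gridline crossings are at x ∈ {0, 1}.
Solving for integer coefficients yields p as stated.

x^3 + y^3 - x^2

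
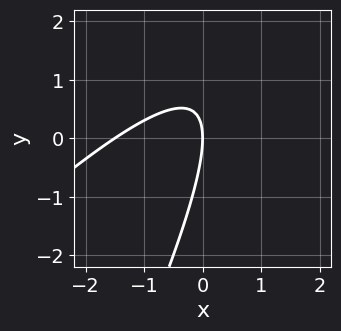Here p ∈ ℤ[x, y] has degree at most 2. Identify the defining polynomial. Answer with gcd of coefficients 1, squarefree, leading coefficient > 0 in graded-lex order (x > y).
2*x^2 - 3*x*y + y^2 + 3*x

First, degree: no degree-1 curve has this shape, so deg p = 2.
Next, from the axis intercepts and sections: it crosses the x-axis at the gridline x = 0; it crosses the y-axis at the gridline y = 0.
Finally, the integer polynomial consistent with all of this is the stated p.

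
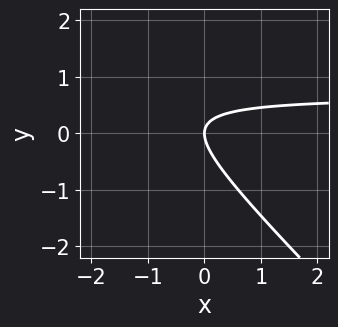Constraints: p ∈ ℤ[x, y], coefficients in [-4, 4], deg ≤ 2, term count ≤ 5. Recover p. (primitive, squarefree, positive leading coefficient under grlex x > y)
3*x*y + 3*y^2 - 2*x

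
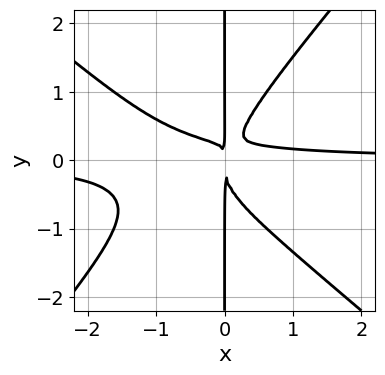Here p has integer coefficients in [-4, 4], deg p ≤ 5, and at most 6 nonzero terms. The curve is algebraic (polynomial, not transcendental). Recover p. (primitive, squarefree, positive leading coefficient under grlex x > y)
The degree is 4 — a generic line meets the curve in up to 4 points.
From the axis intercepts and sections: the visible y-axis segment lies entirely on the curve.
Assembling these constraints gives the stated polynomial.

3*x^3*y + x^2*y^2 - 3*x*y^3 + 3*x^2*y - x^2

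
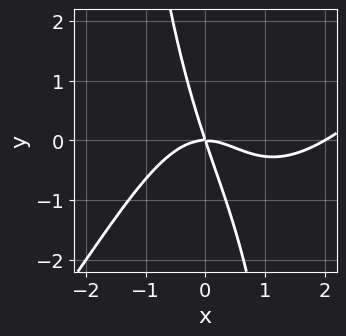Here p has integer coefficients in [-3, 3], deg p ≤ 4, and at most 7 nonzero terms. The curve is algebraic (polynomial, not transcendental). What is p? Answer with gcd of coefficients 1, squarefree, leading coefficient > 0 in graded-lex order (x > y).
x^4 - x^3*y - 2*x^3 - 3*x*y - y^2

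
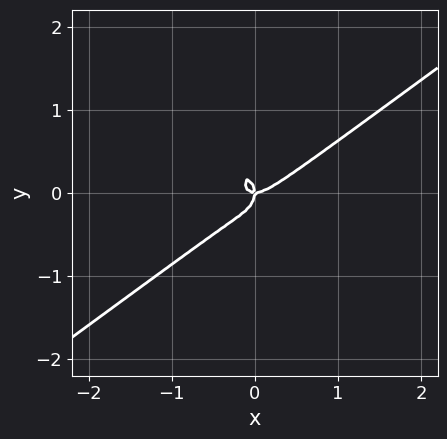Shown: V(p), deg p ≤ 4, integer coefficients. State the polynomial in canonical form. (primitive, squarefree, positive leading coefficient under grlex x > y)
3*x^3 - 3*x^2*y - 2*y^3 - x*y

(a) The degree is 3 — a generic line meets the curve in up to 3 points.
(b) Checking where it meets the axes: one y-axis crossing is at y = 0; it crosses the x-axis at the gridline x = 0.
(c) These observations pin down the coefficients.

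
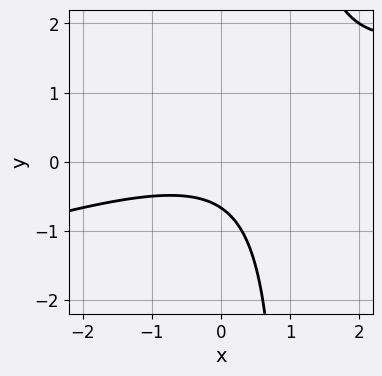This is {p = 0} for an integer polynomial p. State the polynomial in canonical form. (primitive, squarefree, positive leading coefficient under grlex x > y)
x^2 - 3*x*y + 3*y + 2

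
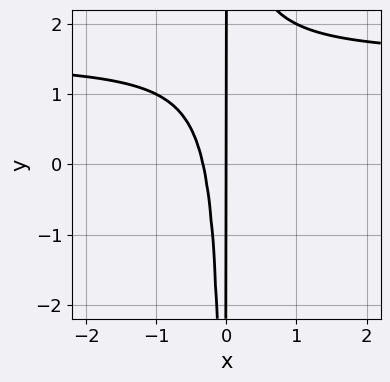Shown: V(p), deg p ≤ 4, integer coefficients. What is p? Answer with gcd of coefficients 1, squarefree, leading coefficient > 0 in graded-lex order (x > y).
2*x^2*y - 3*x^2 - x

(a) Degree: a generic line meets the curve in up to 3 points, so deg p = 3.
(b) Reading off the gridlines: the visible y-axis segment lies entirely on the curve; it crosses the x-axis at the gridline x = 0.
(c) The integer polynomial consistent with all of this is the stated p.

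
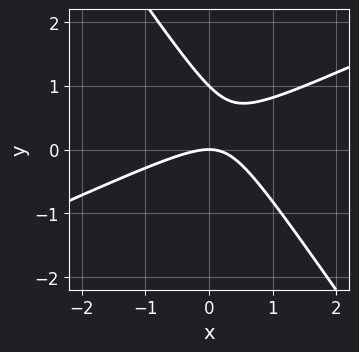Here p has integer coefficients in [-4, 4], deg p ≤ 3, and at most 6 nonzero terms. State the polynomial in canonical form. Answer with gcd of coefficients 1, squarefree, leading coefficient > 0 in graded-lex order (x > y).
First, deg p = 2. No degree-1 curve has this shape.
Next, from the visible intercepts: the y-axis gridline crossings are at y ∈ {0, 1}; it crosses the x-axis at the gridline x = 0.
Finally, solving for integer coefficients yields p as stated.

2*x^2 - 3*x*y - 3*y^2 + 3*y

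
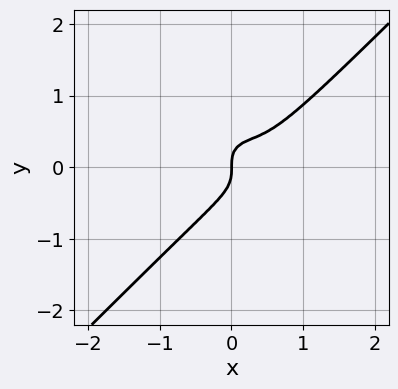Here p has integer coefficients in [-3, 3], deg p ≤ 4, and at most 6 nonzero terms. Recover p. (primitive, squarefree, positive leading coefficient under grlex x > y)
(a) deg p = 3. No degree-2 curve has this shape.
(b) Observable constraints: one x-axis crossing is at x = 0; one y-axis crossing is at y = 0.
(c) The integer polynomial consistent with all of this is the stated p.

3*x^3 - 3*y^3 - 2*x^2 + x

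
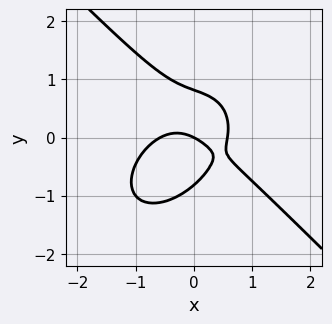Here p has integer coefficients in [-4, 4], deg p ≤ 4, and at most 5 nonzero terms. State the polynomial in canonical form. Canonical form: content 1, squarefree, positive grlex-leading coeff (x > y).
3*x^3 + 3*y^3 + 3*x*y - x - 2*y

First, the degree is 3 — the shape is more complex than any degree-2 curve.
Next, checking where it meets the axes: it crosses the x-axis at the gridline x = 0; it crosses the y-axis at the gridline y = 0.
Finally, putting this together gives p.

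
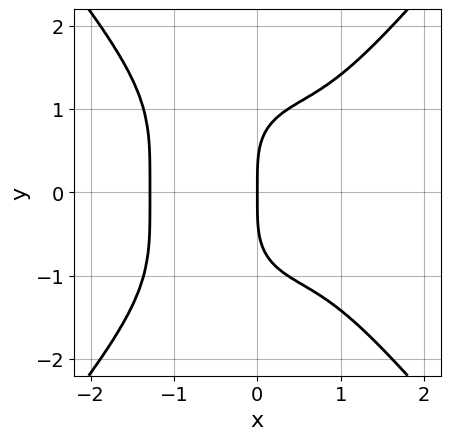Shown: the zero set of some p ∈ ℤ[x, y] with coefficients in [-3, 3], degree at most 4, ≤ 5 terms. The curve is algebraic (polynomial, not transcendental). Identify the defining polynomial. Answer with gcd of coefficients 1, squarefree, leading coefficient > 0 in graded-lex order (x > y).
(a) The degree is 4 — a generic line meets the curve in up to 4 points.
(b) Symmetries: mirror symmetry y ↦ −y ⇒ only even powers of y.
(c) Checking where it meets the axes: it meets the x-axis at x = 0 (among the integer gridlines); one y-axis crossing is at y = 0.
(d) These observations pin down the coefficients.

2*x^4 - y^4 - x^2 + 3*x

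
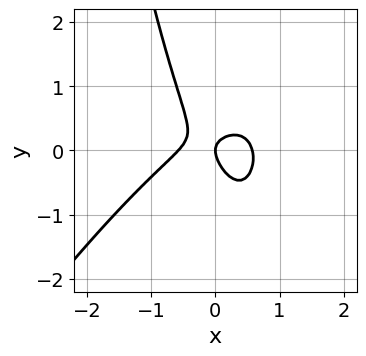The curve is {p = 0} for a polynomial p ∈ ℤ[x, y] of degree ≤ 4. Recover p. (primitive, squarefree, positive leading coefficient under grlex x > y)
3*x^3 - 2*x^2*y + 2*x*y + 2*y^2 - x

First, the degree is 3 — no degree-2 curve has this shape.
Then, from the visible intercepts: one y-axis crossing is at y = 0; it crosses the x-axis at the gridline x = 0.
Finally, these observations pin down the coefficients.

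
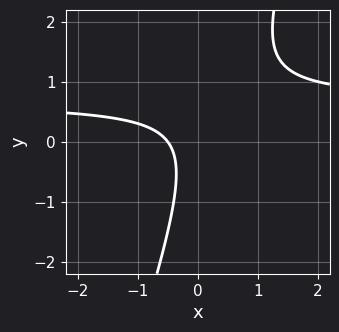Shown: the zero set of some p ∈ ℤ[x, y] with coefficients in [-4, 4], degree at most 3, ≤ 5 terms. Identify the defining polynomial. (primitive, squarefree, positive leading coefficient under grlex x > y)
3*x*y - y^2 - 2*x - 1

(a) deg p = 2.
(b) Checking where it meets the axes: it misses every integer gridline on the y-axis.
(c) Solving for integer coefficients yields p as stated.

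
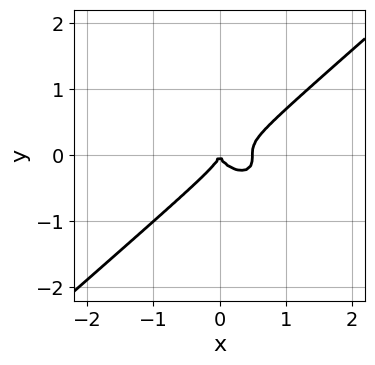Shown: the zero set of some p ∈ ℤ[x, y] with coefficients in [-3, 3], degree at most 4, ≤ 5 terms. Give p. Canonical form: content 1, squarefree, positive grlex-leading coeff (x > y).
First, degree: a generic line meets the curve in up to 3 points, so deg p = 3.
Next, checking where it meets the axes: it meets the x-axis at x = 0 (among the integer gridlines); one y-axis crossing is at y = 0.
Finally, matching integer coefficients to the picture gives p.

2*x^3 - 3*y^3 - x^2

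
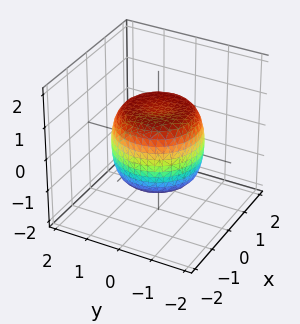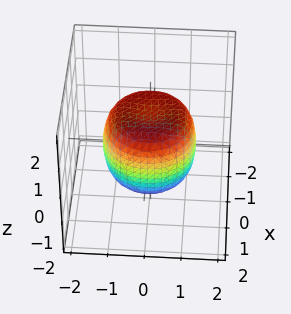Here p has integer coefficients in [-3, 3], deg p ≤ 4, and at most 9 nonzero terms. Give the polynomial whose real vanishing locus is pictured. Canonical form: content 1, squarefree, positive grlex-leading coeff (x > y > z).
x^4 + 2*x^2*y^2 + y^4 - x^2 - y^2 + z^2 - 1

First, deg p = 4. No degree-3 surface has this shape.
Then, symmetries: the surface is invariant under rotation about z: p = q(x² + y², z).
Next, reading off the gridlines: among the integer gridlines, it crosses the z-axis at z ∈ {-1, 1}; a circular section at z = 0 has radius between 1 and 2.
Finally, fitting integer coefficients to these (and the overall shape) gives p.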